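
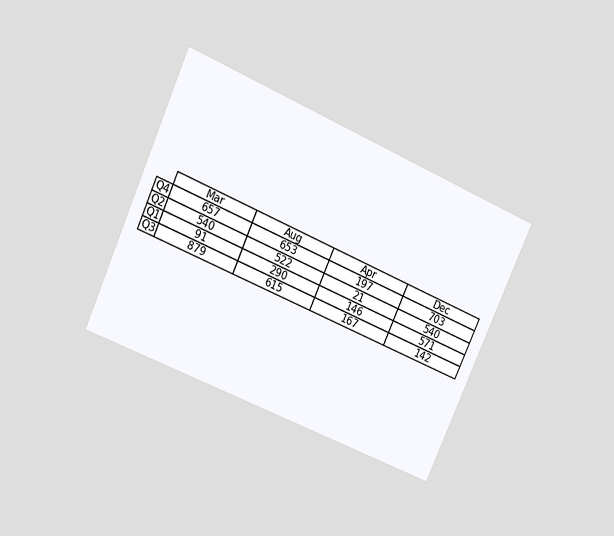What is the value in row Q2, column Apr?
21

The chart is tilted about 24° clockwise and viewed at a slight angle. The (Q2, Apr) cell reads 21.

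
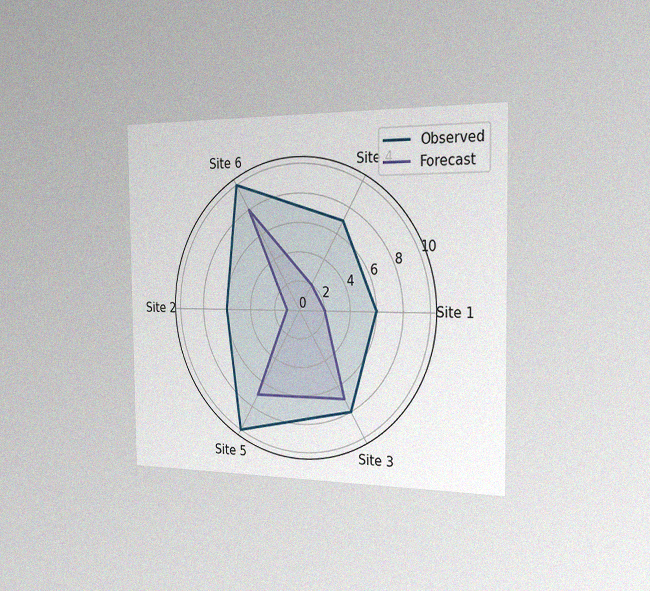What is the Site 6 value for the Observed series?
The chart is viewed slightly from the right, with some photo noise. On the Site 6 axis, Observed reaches 10.

10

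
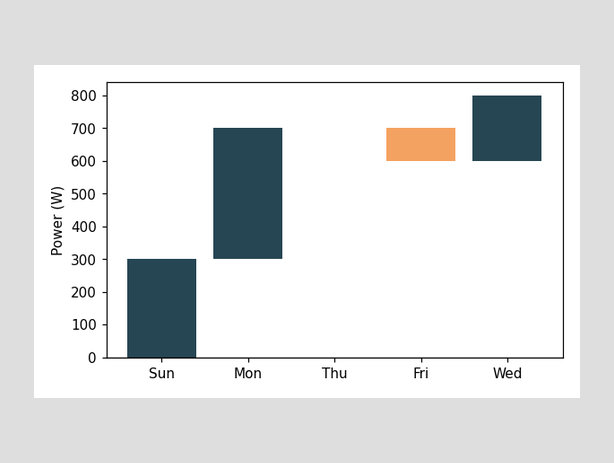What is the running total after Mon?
After Mon the running total reaches 700W.

700W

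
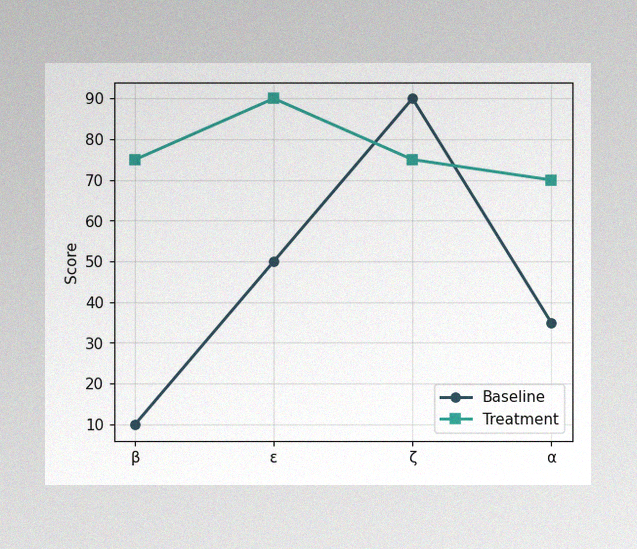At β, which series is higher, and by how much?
The image has some photo noise and uneven lighting. At β, Treatment sits above the other line by 65.

Treatment, by 65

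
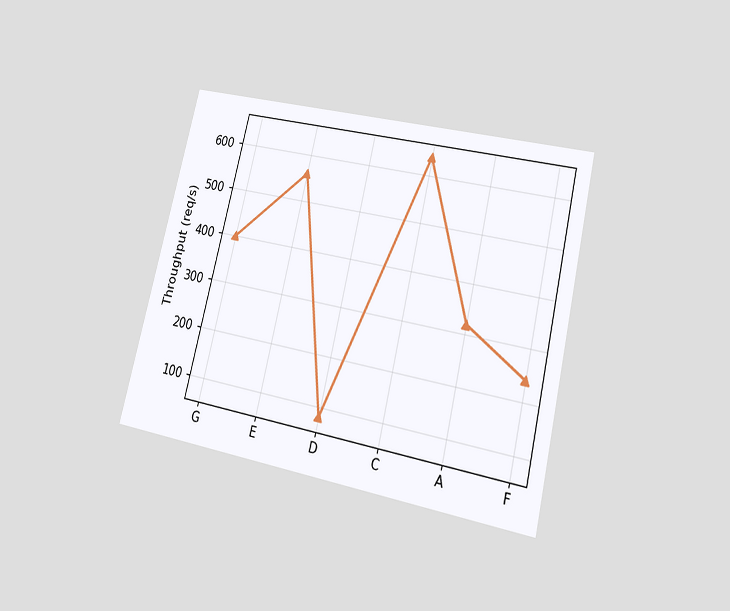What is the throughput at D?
80req/s

The chart is tilted about 13° clockwise and viewed at a slight angle. At D, the line is at 80req/s.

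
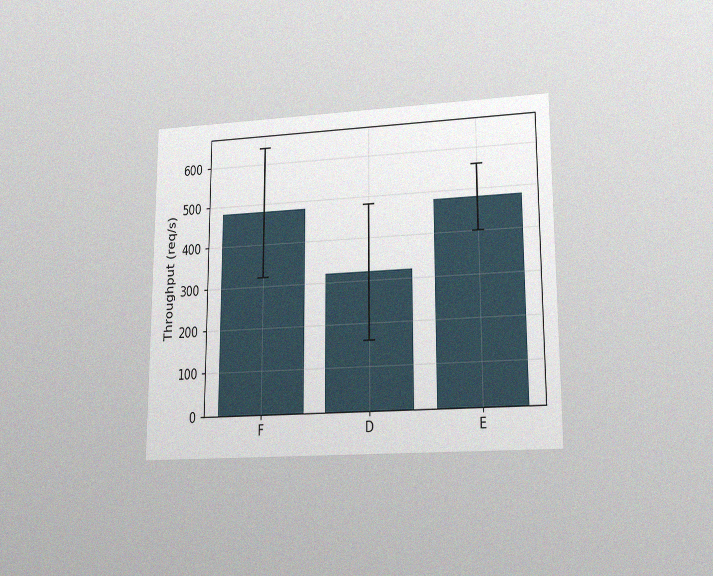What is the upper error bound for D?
The chart is viewed at a slight angle, with some photo noise. The D bar's upper whisker reaches 480req/s.

480req/s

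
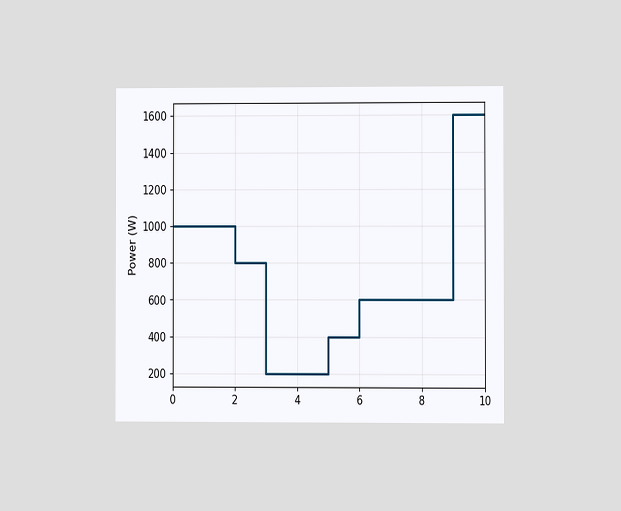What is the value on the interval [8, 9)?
The chart is viewed at a slight angle. On [8, 9) the step sits at 600W.

600W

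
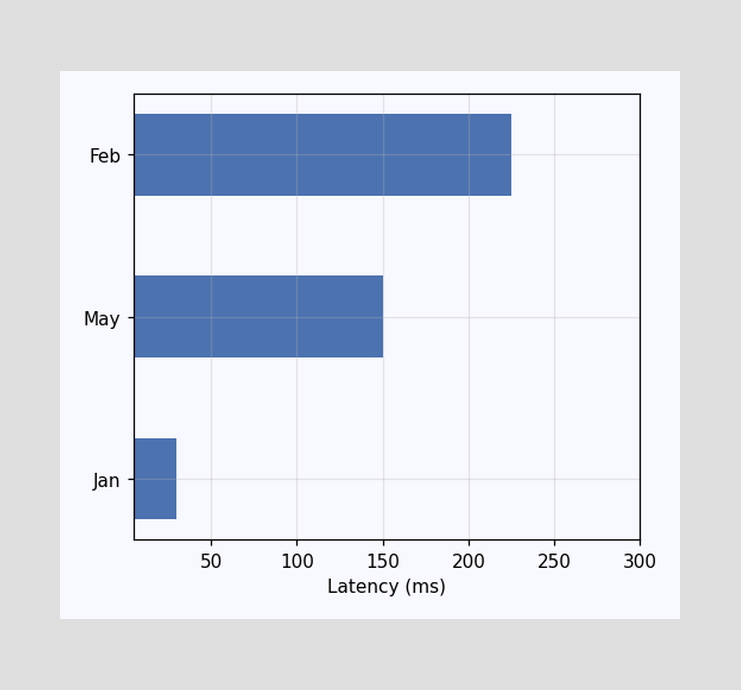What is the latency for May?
150ms

Reading along the chart's x-axis, the May bar reaches 150ms.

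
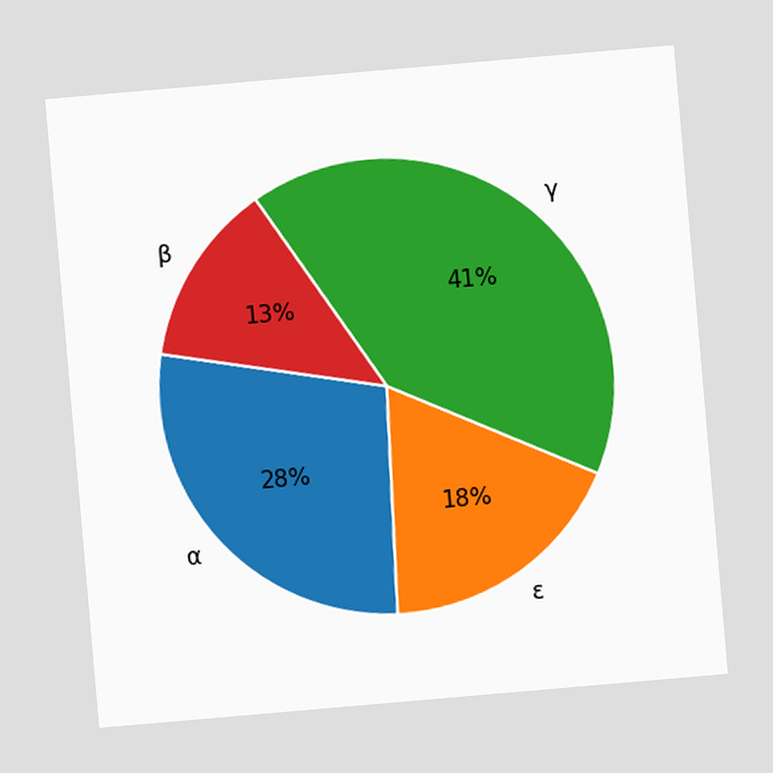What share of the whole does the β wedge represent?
The chart is tilted about 5° counter-clockwise. The β slice takes up 13% of the pie.

13%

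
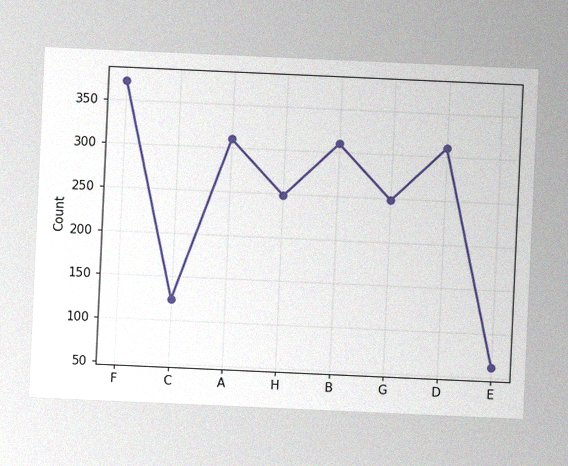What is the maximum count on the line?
372

The chart is tilted about 3° clockwise, with some photo noise. The highest point is at F, and reading across to the y-axis gives 372.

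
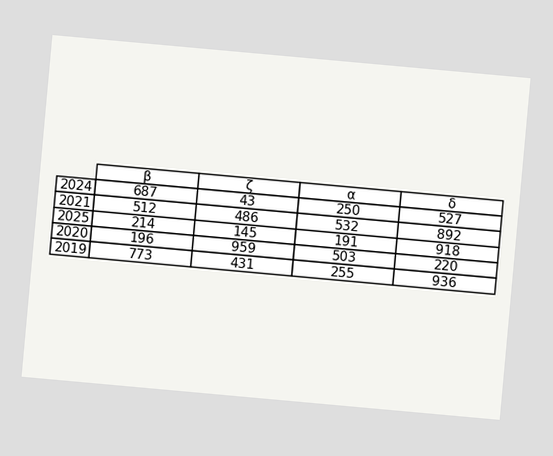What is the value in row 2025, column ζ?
145

The chart is tilted about 5° clockwise. The (2025, ζ) cell reads 145.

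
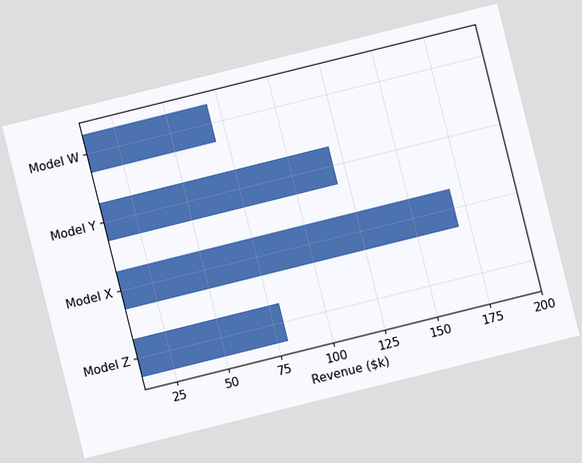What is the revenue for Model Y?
$120k

The chart is tilted about 14° counter-clockwise. Reading along the chart's x-axis, the Model Y bar reaches $120k.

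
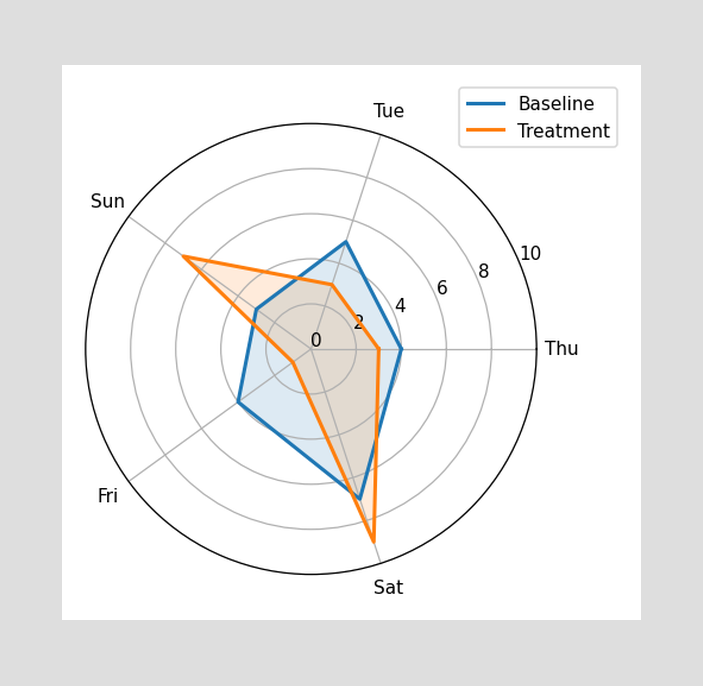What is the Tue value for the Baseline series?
On the Tue axis, Baseline reaches 5.

5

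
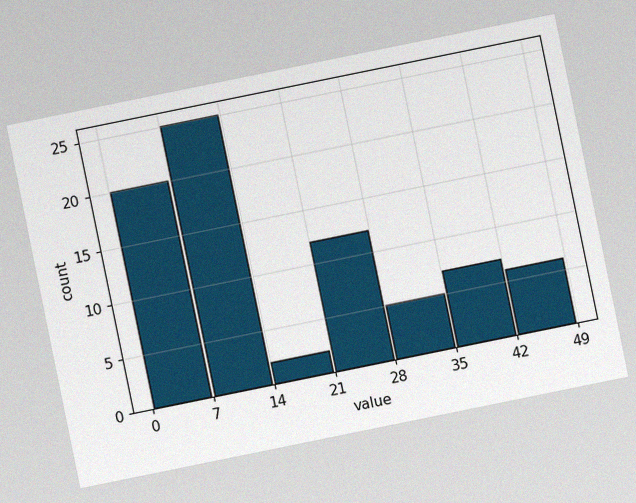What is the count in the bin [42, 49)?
The chart is tilted about 12° counter-clockwise, with some photo noise. The [42, 49) bin has height 6.

6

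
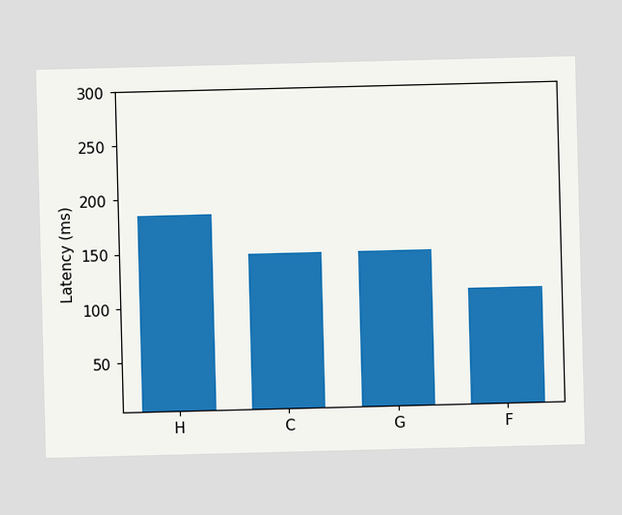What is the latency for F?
111ms

Reading along the chart's y-axis, the F bar reaches 111ms.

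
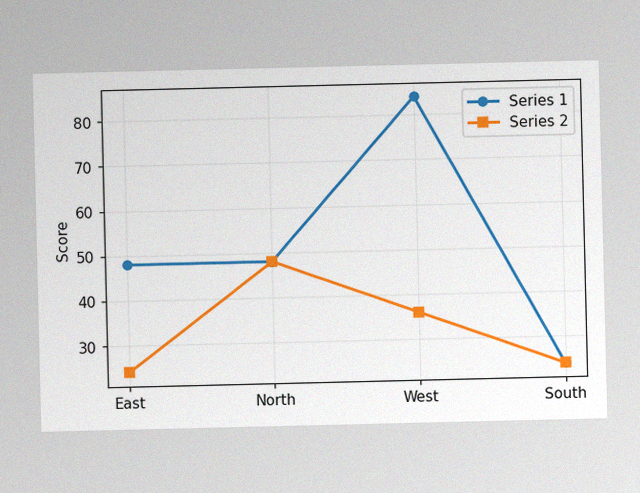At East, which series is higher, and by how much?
The image has some photo noise and uneven lighting. At East, Series 1 sits above the other line by 24.

Series 1, by 24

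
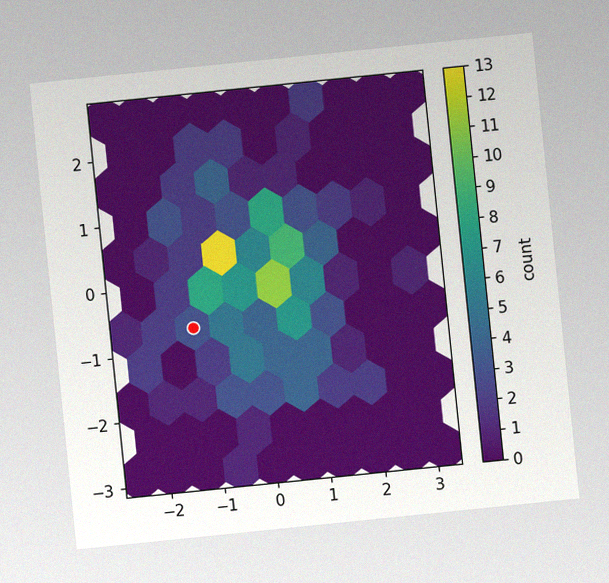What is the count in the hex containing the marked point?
The chart is tilted about 6° counter-clockwise, with some photo noise. The marked hex reads 3 on the colorbar.

3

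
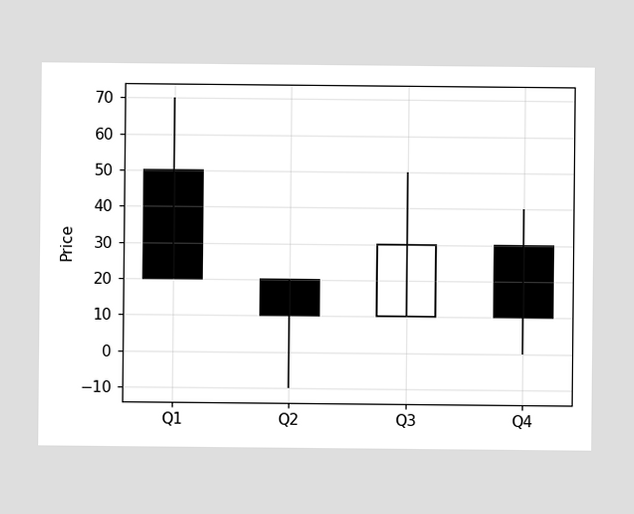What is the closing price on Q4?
10

The Q4 candle closes at 10.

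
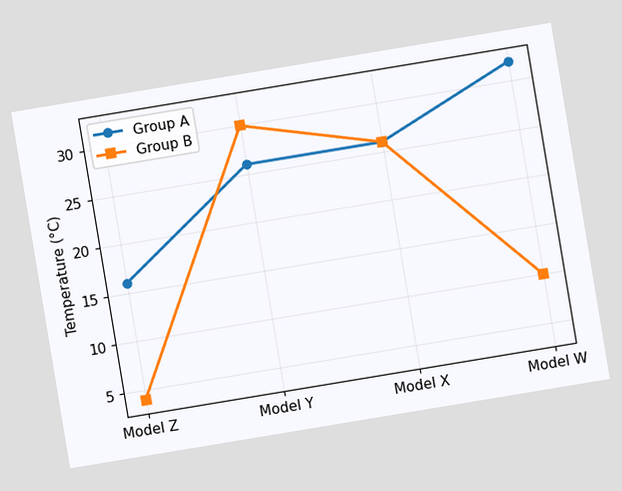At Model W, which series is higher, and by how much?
Group A, by 22°C

The chart is tilted about 9° counter-clockwise. At Model W, Group A sits above the other line by 22°C.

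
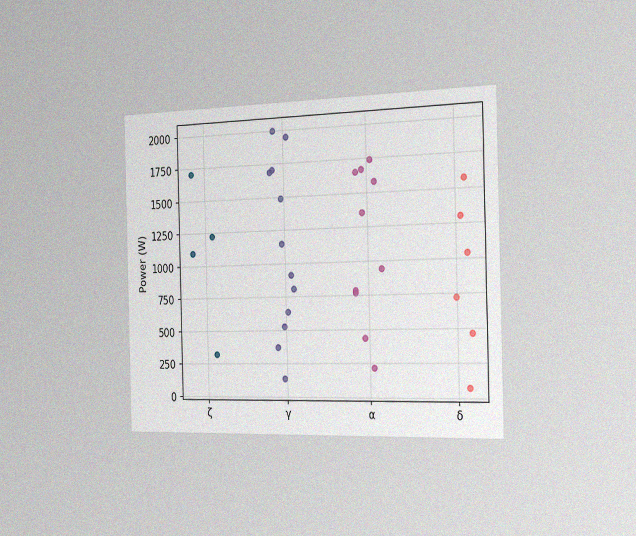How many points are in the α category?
10

The chart is viewed slightly from the right, with some photo noise. Counting the markers in the α column gives 10.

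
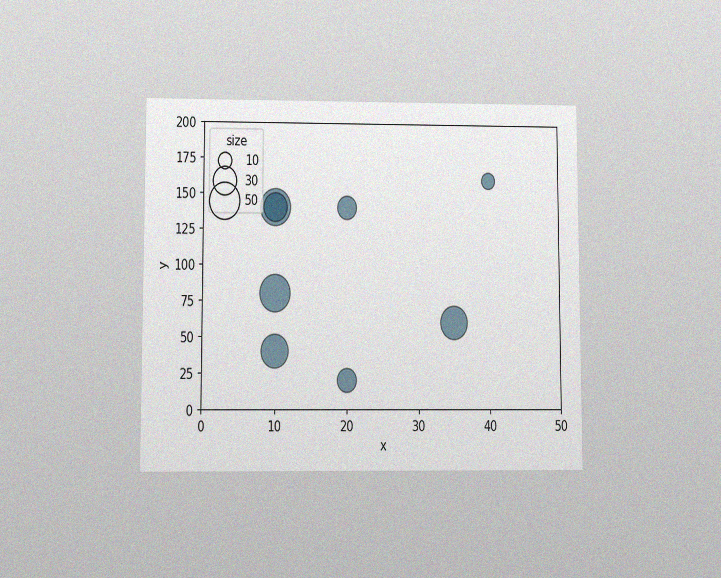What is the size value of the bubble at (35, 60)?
The chart is viewed at a slight angle, with some photo noise. Matching the bubble at (35, 60) against the size legend gives 40.

40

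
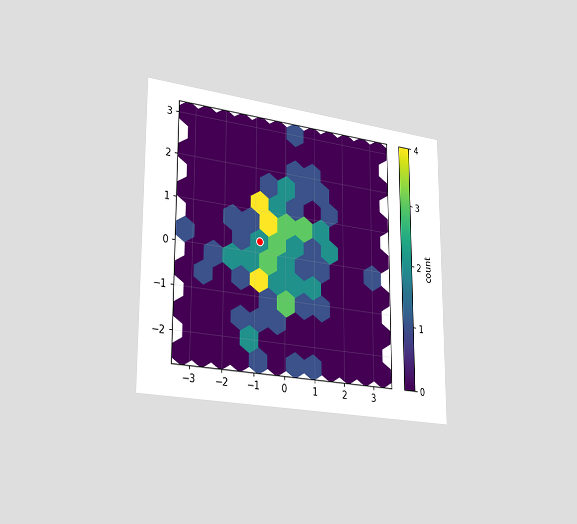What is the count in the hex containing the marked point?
2

The chart is viewed slightly from the left. The marked hex reads 2 on the colorbar.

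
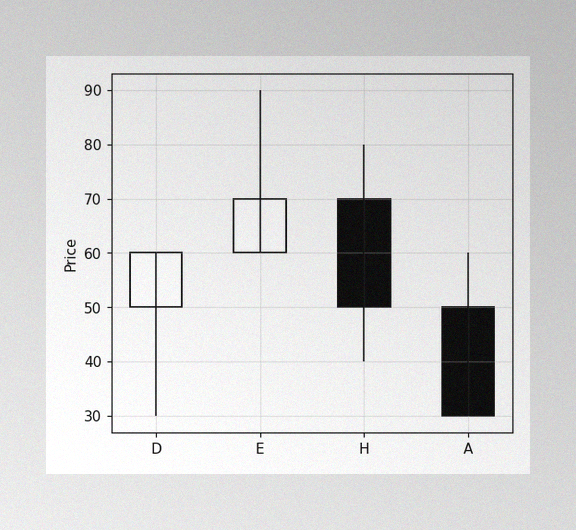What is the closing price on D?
60

The image has some photo noise and uneven lighting. The D candle closes at 60.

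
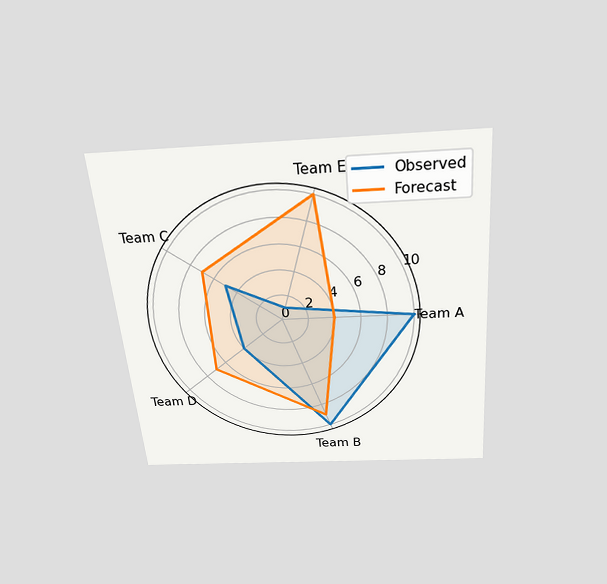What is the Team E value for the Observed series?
The chart is tilted about 5° counter-clockwise and viewed slightly from above. On the Team E axis, Observed reaches 1.

1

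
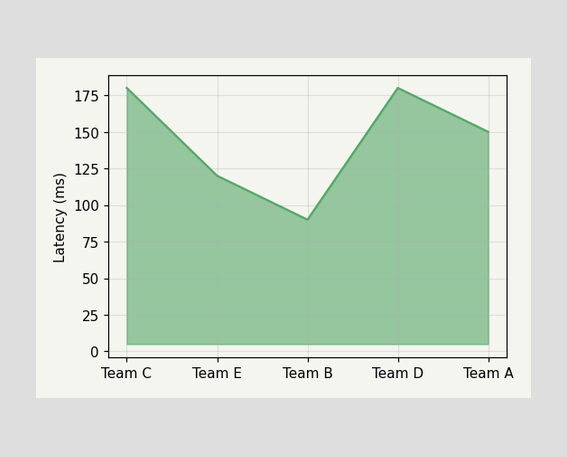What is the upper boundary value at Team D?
180ms

At Team D the upper boundary is at 180ms.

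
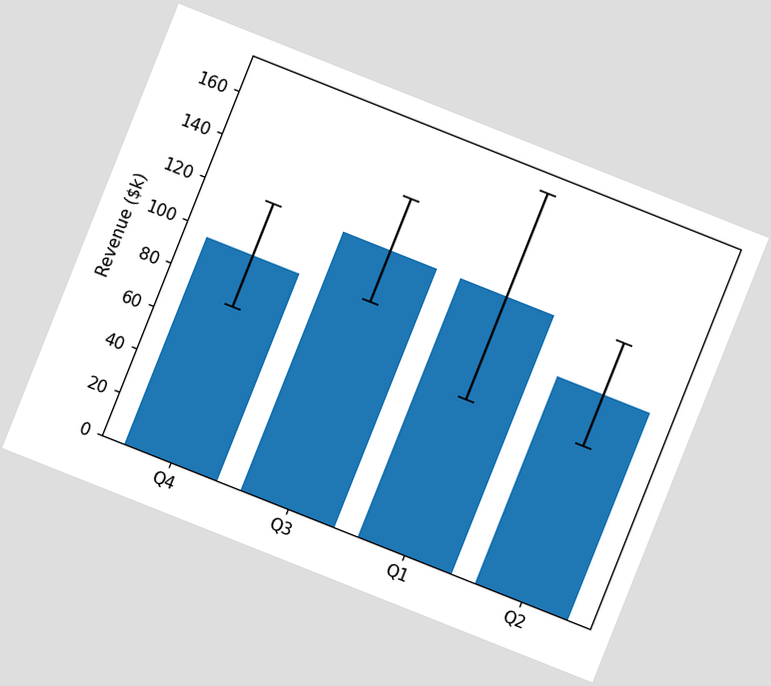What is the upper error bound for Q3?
The chart is tilted about 22° clockwise. The Q3 bar's upper whisker reaches $144k.

$144k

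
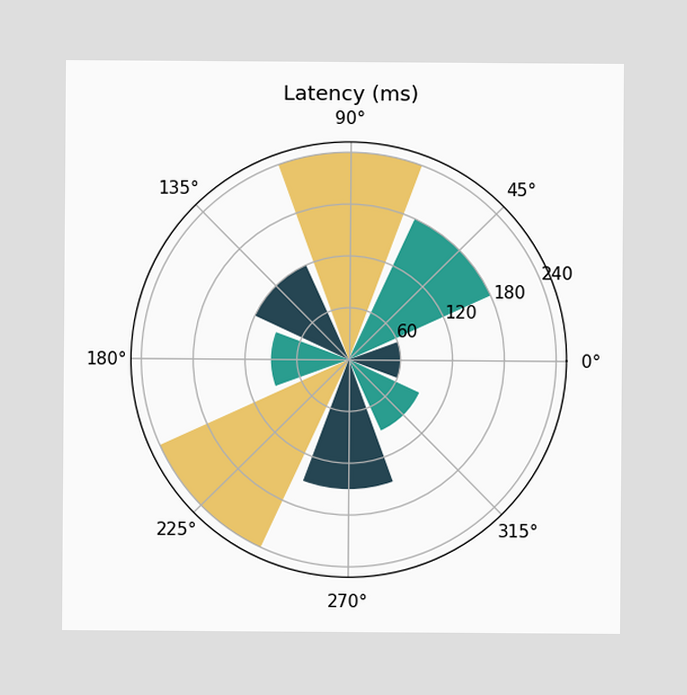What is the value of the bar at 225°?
240ms

The bar at 225° reaches 240ms on the radial axis.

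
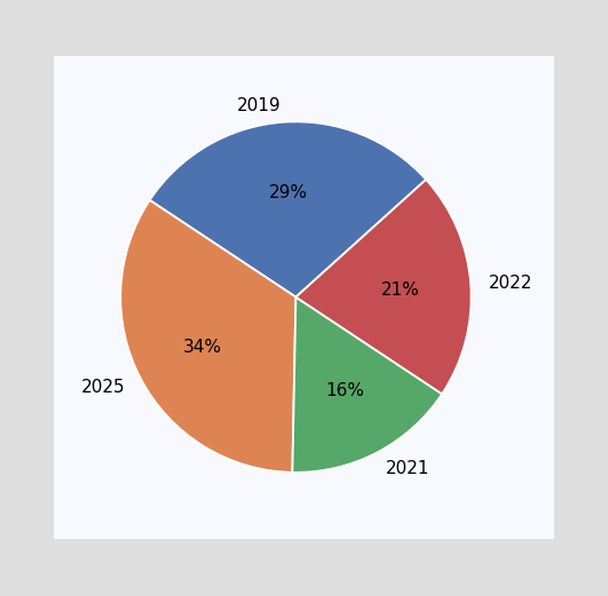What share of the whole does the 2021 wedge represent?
The 2021 slice takes up 16% of the pie.

16%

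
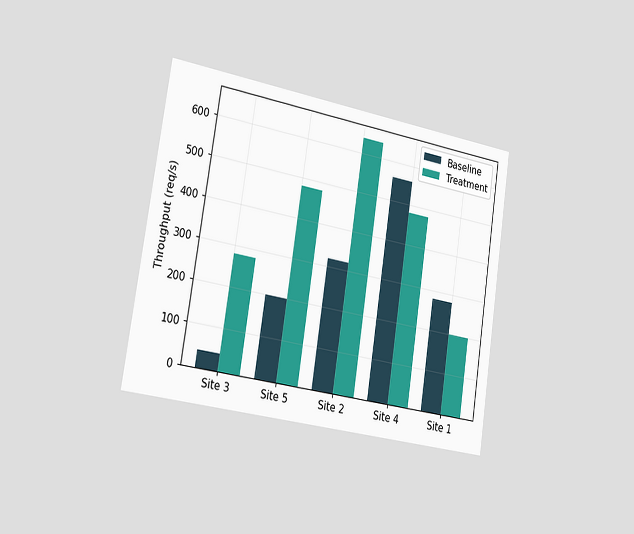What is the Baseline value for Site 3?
40req/s

The chart is tilted about 9° clockwise and viewed slightly from the left. The Baseline bar at Site 3 reaches 40req/s on the y-axis.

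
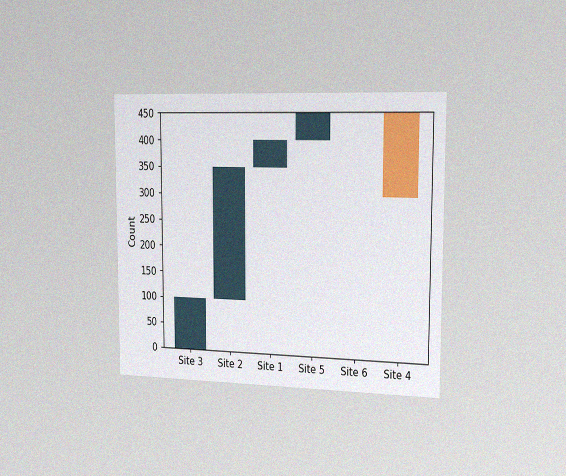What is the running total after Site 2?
The chart is viewed slightly from the right, with some photo noise. After Site 2 the running total reaches 350.

350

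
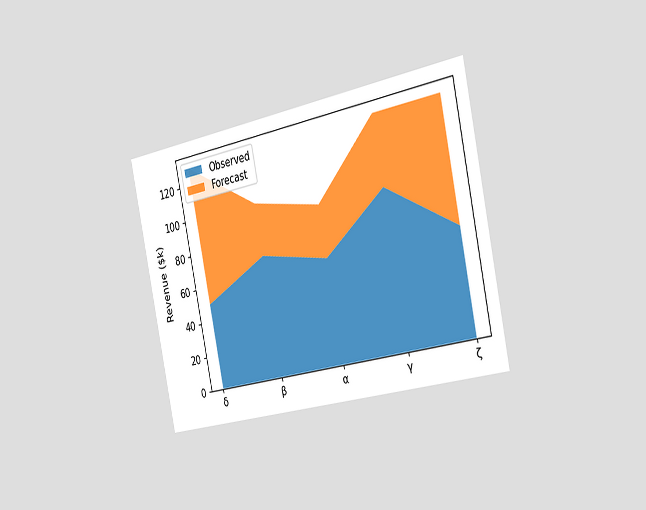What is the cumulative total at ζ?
The chart is tilted about 12° counter-clockwise and viewed slightly from the right. The stacked total at ζ reaches $130k.

$130k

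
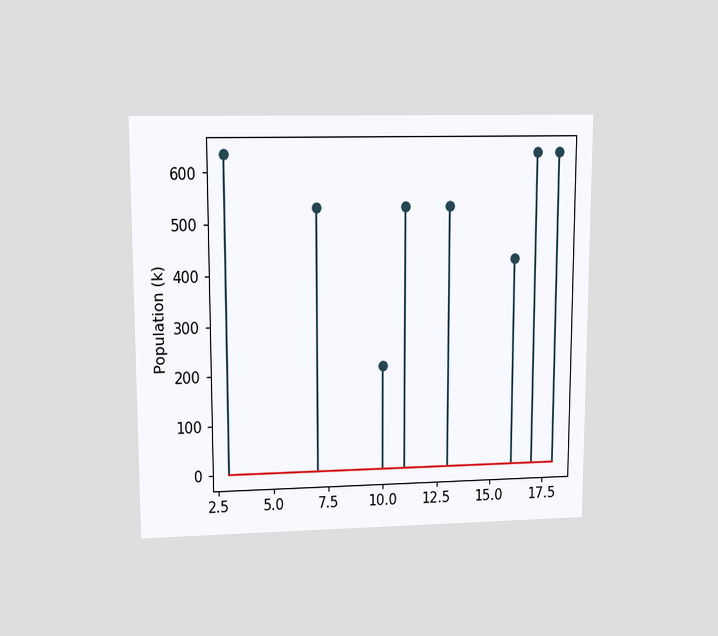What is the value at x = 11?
530k

The chart is viewed at a slight angle. The stem at x=11 reaches 530k.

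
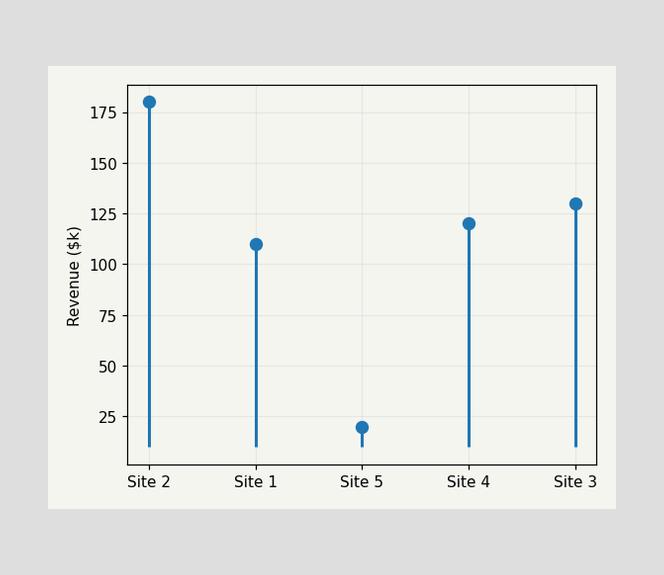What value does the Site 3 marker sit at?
The Site 3 marker sits at $130k.

$130k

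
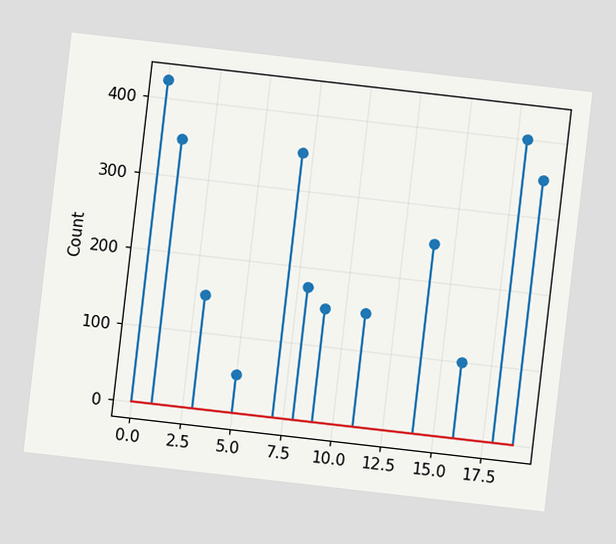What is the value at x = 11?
The chart is tilted about 7° clockwise. The stem at x=11 reaches 150.

150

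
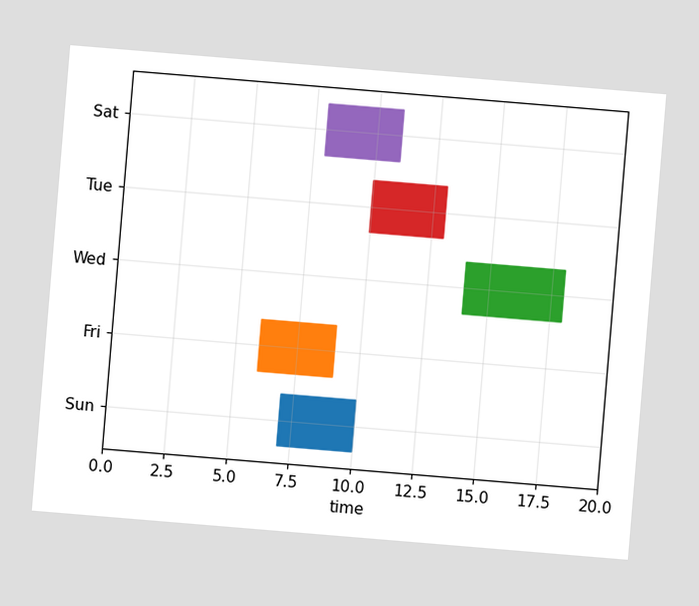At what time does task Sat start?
The chart is tilted about 5° clockwise. The Sat bar begins at t=8.

8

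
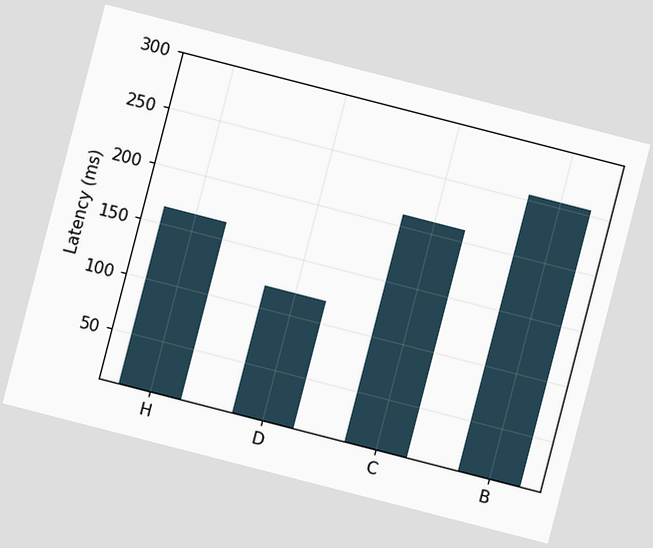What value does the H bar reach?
The chart is tilted about 14° clockwise. Reading along the chart's y-axis, the H bar reaches 165ms.

165ms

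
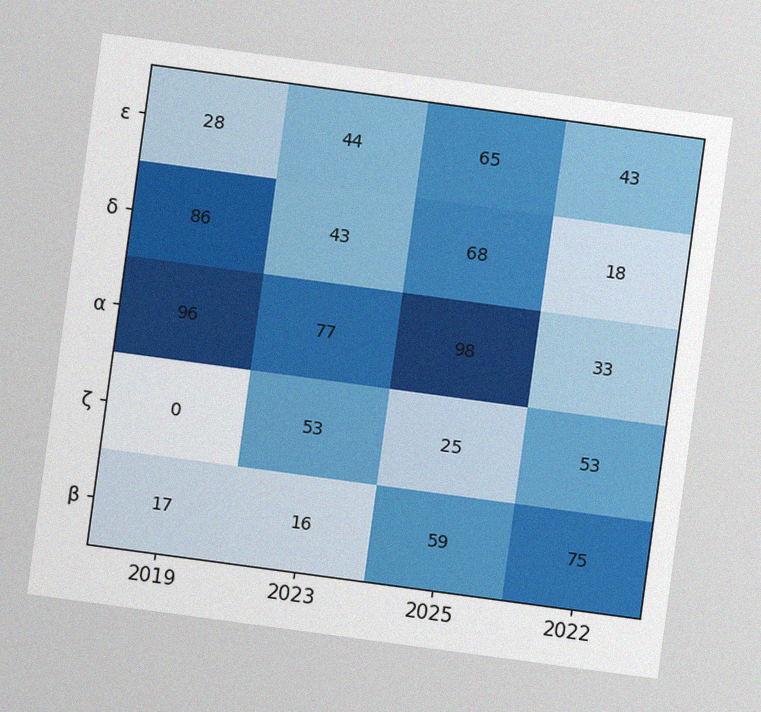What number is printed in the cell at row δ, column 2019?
The chart is tilted about 8° clockwise, with some photo noise. The (δ, 2019) cell reads 86.

86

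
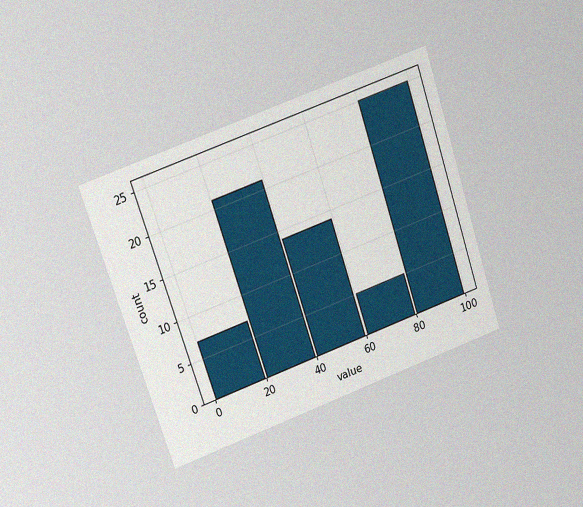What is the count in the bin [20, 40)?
The chart is tilted about 19° counter-clockwise and viewed at a slight angle, with some photo noise. The [20, 40) bin has height 21.

21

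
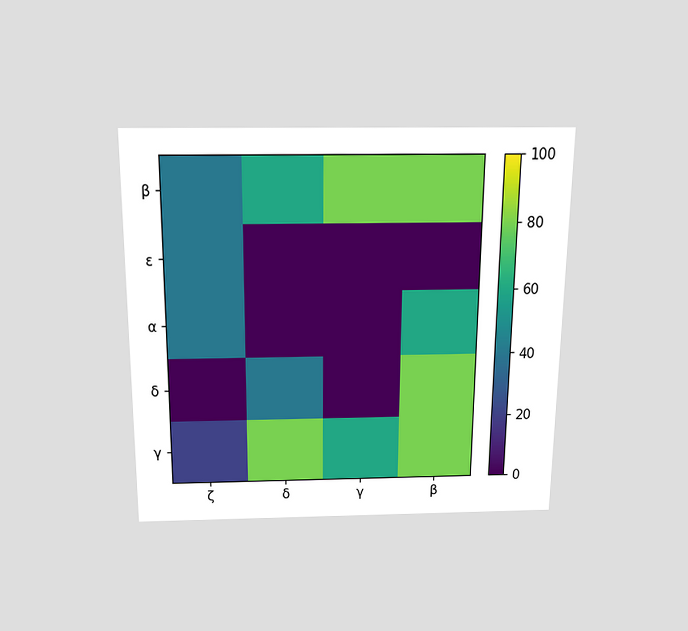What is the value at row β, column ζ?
The chart is viewed slightly from above. Matching cell (β, ζ) against the colorbar gives 40.

40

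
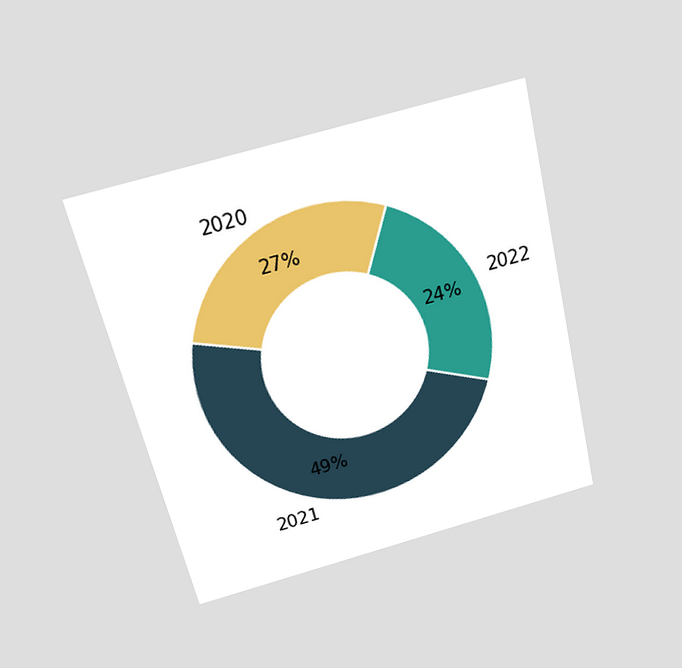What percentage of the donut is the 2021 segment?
The chart is tilted about 14° counter-clockwise and viewed slightly from above. The 2021 segment takes up 49% of the ring.

49%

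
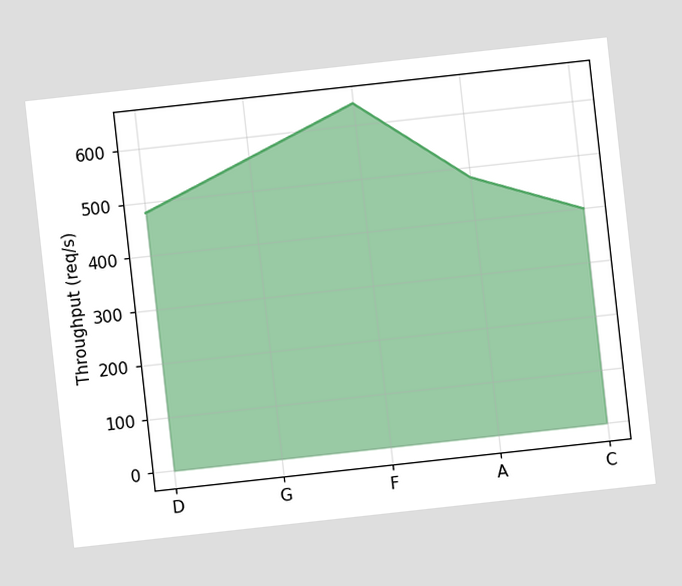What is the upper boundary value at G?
560req/s

The chart is tilted about 6° counter-clockwise. At G the upper boundary is at 560req/s.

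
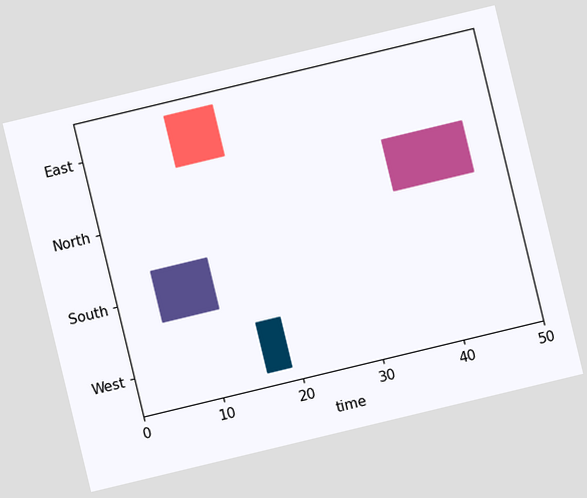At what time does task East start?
11

The chart is tilted about 14° counter-clockwise. The East bar begins at t=11.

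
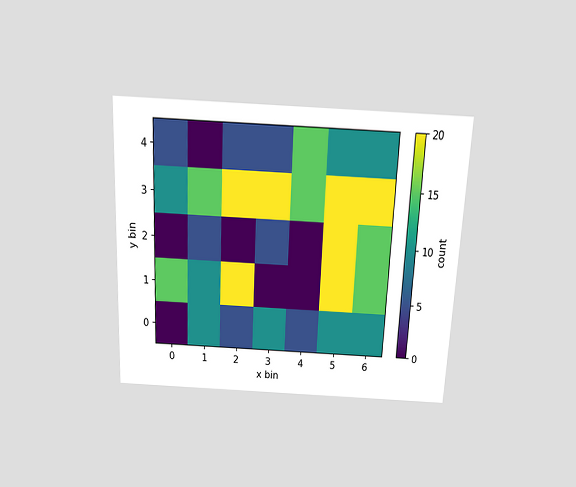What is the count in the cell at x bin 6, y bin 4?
The chart is tilted about 3° clockwise and viewed slightly from above. Matching the cell (6, 4) against the colorbar gives 10.

10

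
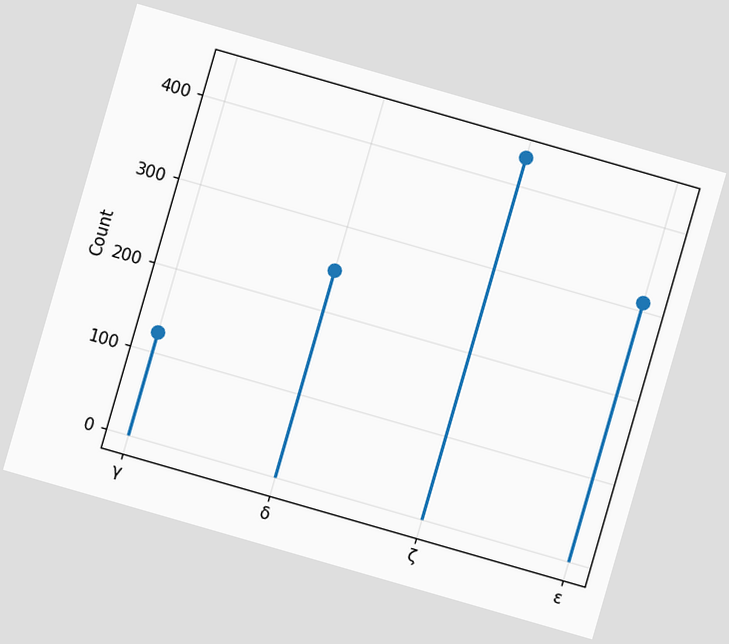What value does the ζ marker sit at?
The chart is tilted about 16° clockwise. The ζ marker sits at 434.

434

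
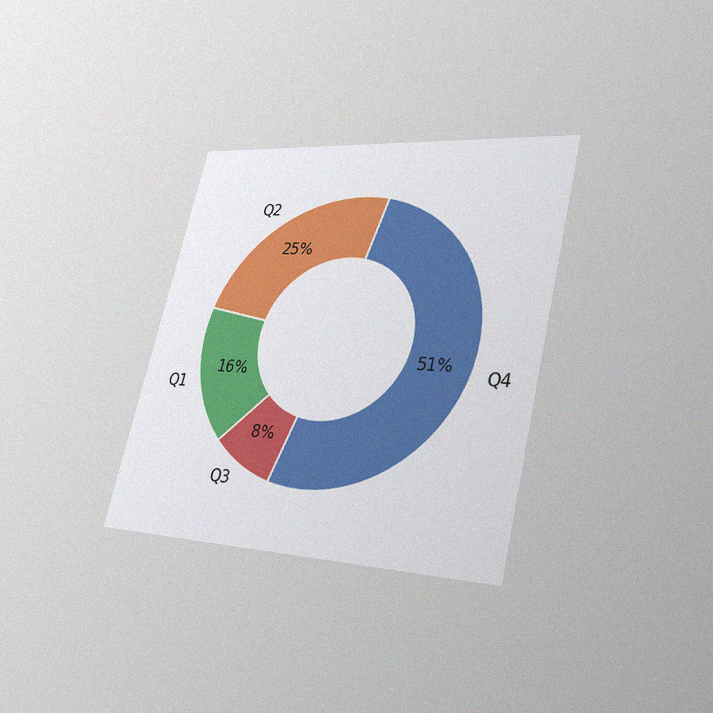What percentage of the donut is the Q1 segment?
The chart is tilted about 14° clockwise and viewed at a slight angle, with some photo noise. The Q1 segment takes up 16% of the ring.

16%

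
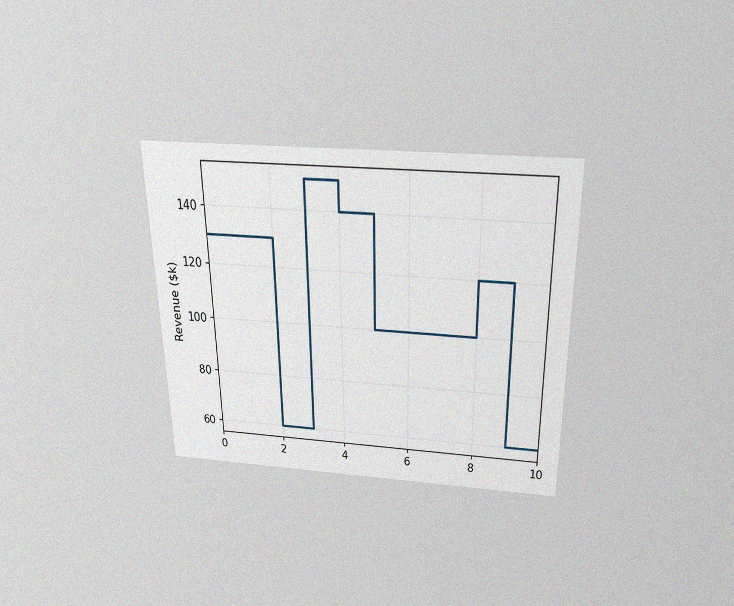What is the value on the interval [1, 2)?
$130k

The chart is viewed slightly from above, with some photo noise. On [1, 2) the step sits at $130k.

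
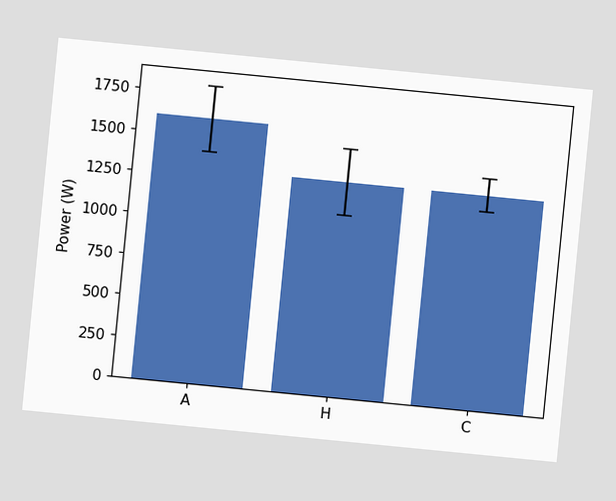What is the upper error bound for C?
1400W

The chart is tilted about 6° clockwise. The C bar's upper whisker reaches 1400W.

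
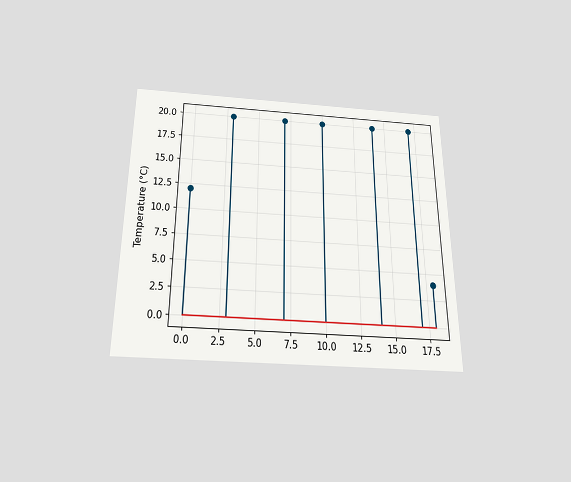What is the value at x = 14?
20°C

The chart is viewed slightly from below. The stem at x=14 reaches 20°C.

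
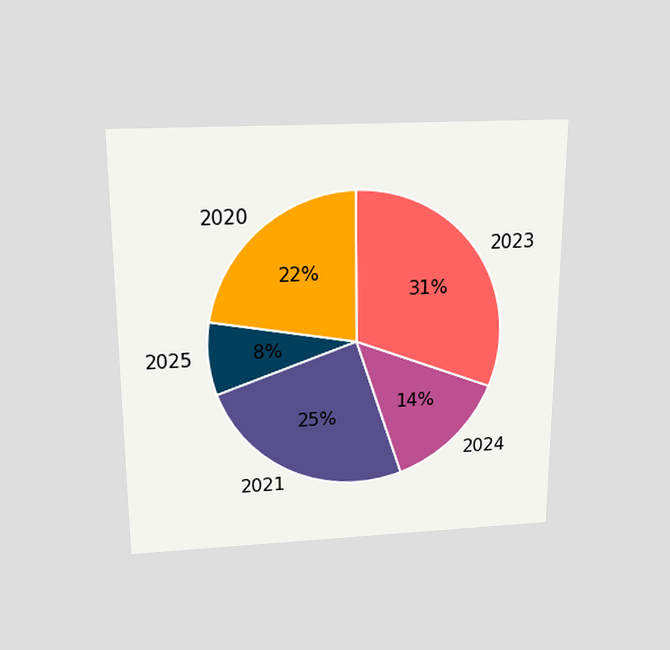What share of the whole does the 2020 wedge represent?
The chart is viewed slightly from above. The 2020 slice takes up 22% of the pie.

22%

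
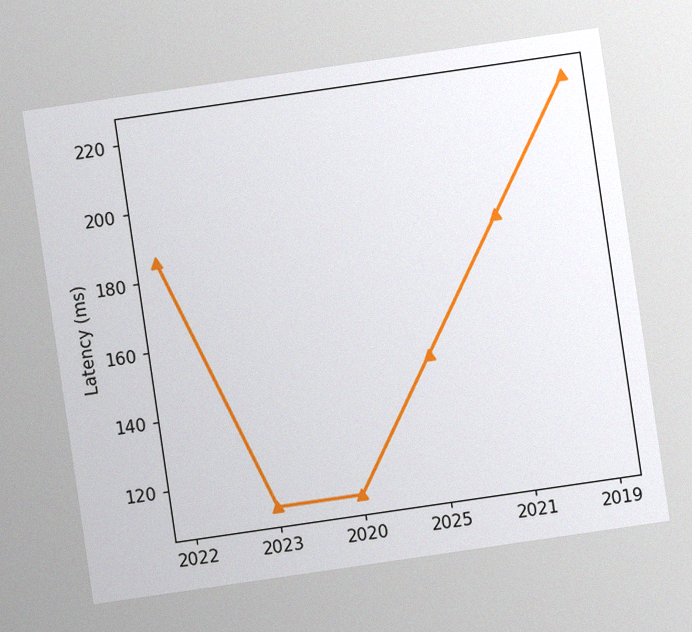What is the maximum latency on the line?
The chart is tilted about 8° counter-clockwise, with some photo noise. The highest point is at 2019, and reading across to the y-axis gives 222ms.

222ms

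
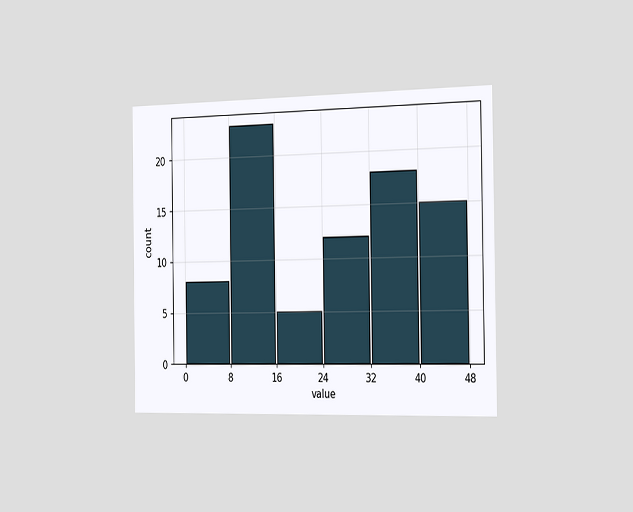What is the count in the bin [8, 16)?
23

The chart is viewed slightly from the right. The [8, 16) bin has height 23.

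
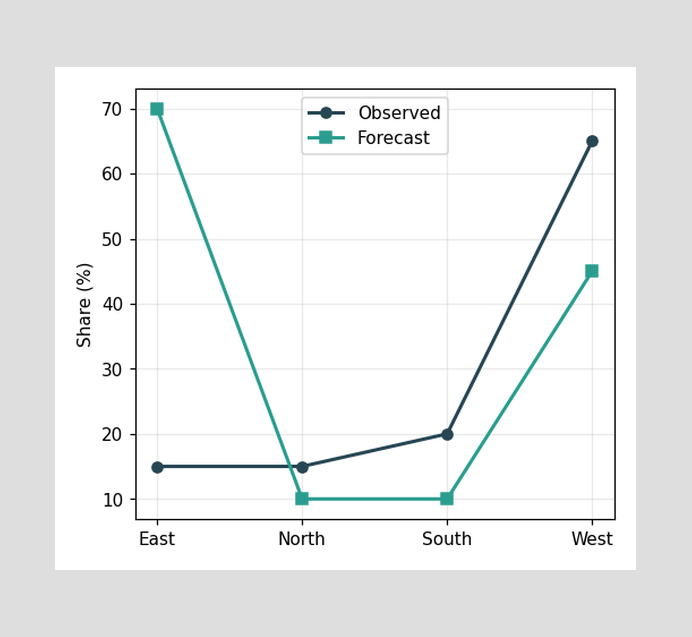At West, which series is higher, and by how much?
Observed, by 20%

At West, Observed sits above the other line by 20%.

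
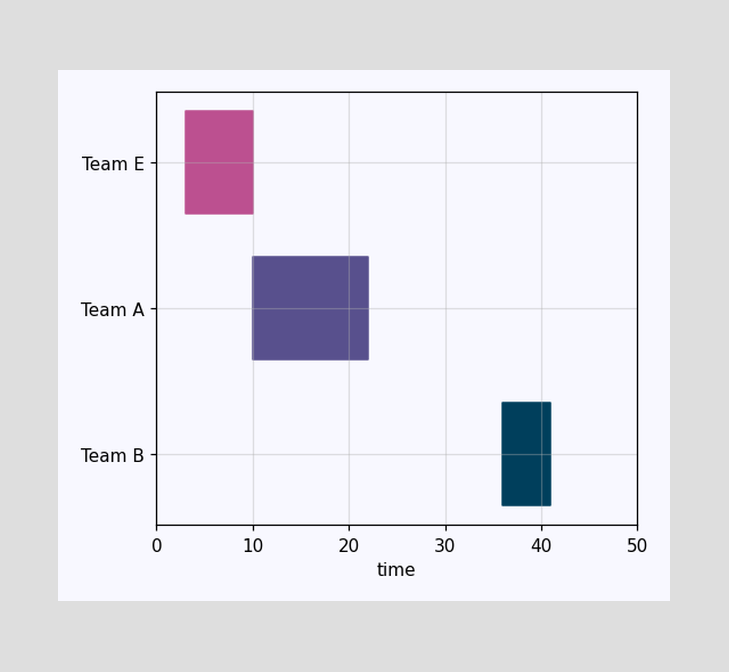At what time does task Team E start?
The Team E bar begins at t=3.

3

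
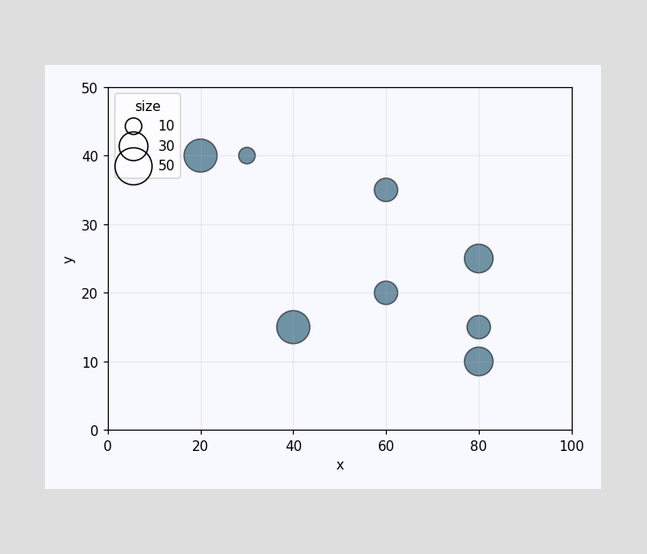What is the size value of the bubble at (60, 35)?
20

Matching the bubble at (60, 35) against the size legend gives 20.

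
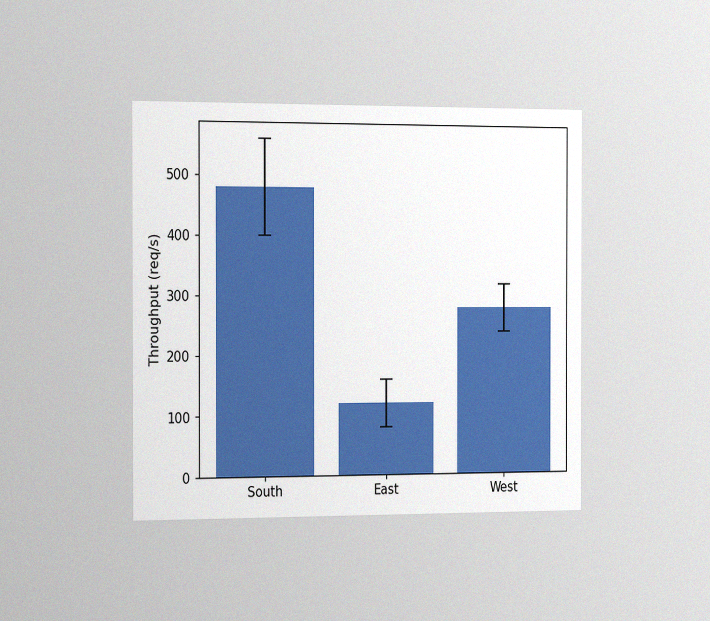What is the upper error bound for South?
The chart is viewed slightly from the left, with some photo noise. The South bar's upper whisker reaches 560req/s.

560req/s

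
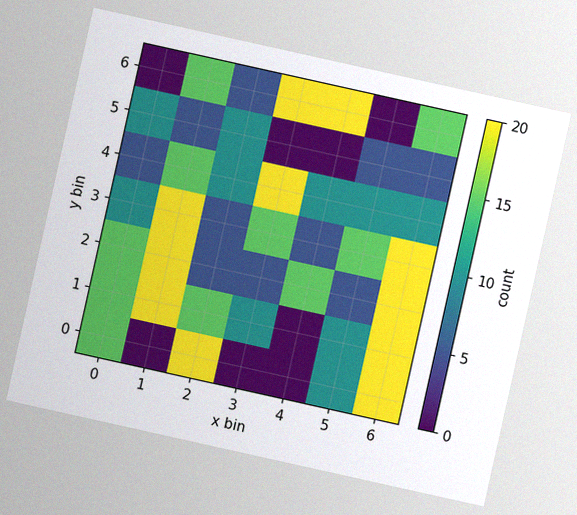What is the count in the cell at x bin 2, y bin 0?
20

The chart is tilted about 13° clockwise, with some photo noise. Matching the cell (2, 0) against the colorbar gives 20.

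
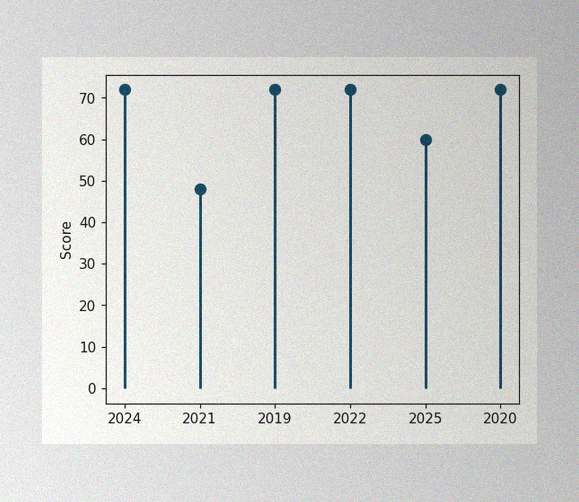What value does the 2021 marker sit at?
48

The image has some photo noise and uneven lighting. The 2021 marker sits at 48.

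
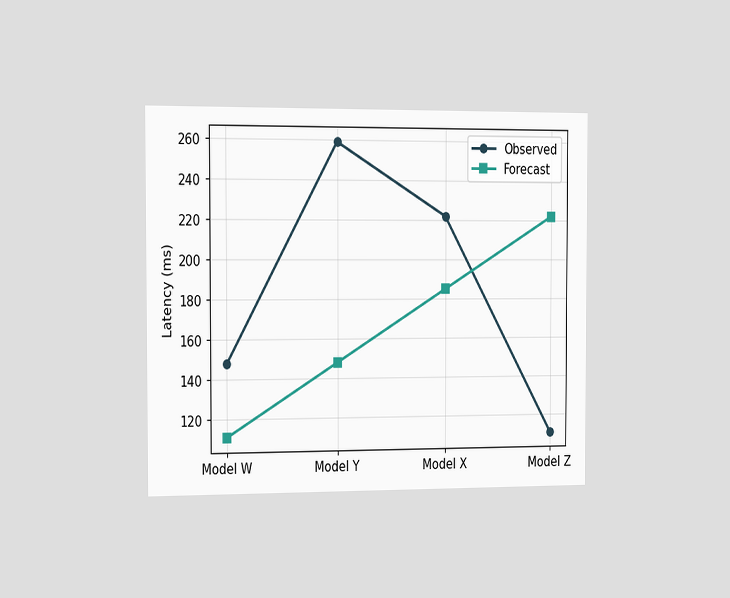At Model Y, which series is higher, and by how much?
The chart is viewed slightly from the left. At Model Y, Observed sits above the other line by 111ms.

Observed, by 111ms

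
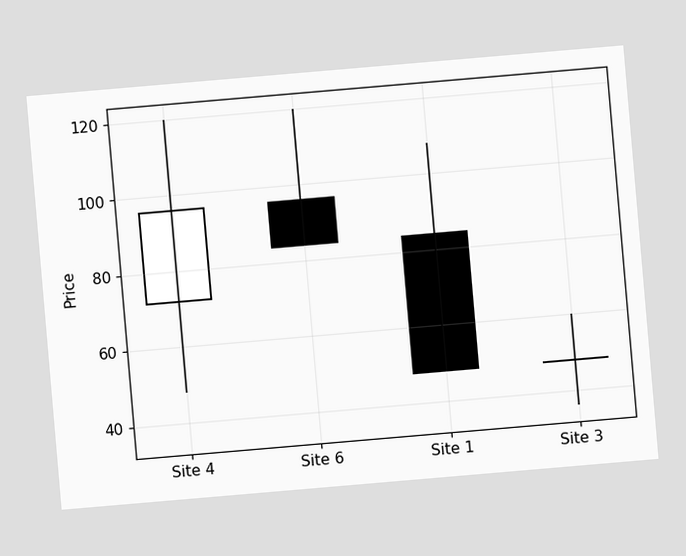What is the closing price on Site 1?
The chart is tilted about 5° counter-clockwise. The Site 1 candle closes at 48.

48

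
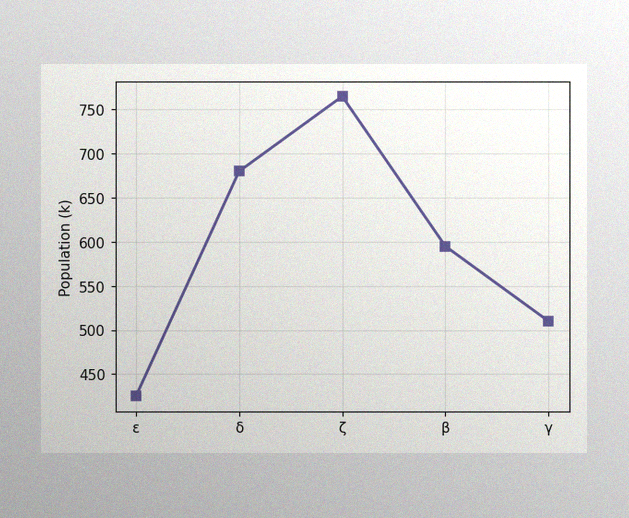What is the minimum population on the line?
The image has some photo noise and uneven lighting. The lowest point is at ε, and reading across to the y-axis gives 425k.

425k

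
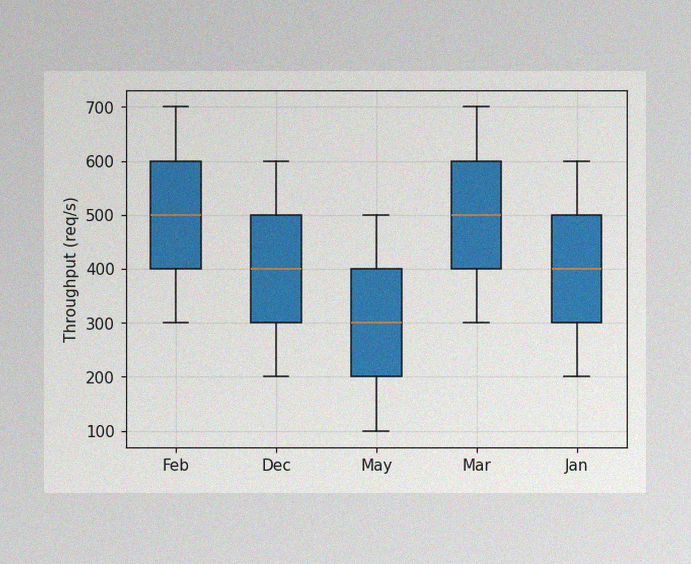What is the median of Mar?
The image has some photo noise and uneven lighting. The median line in the Mar box sits at 500req/s.

500req/s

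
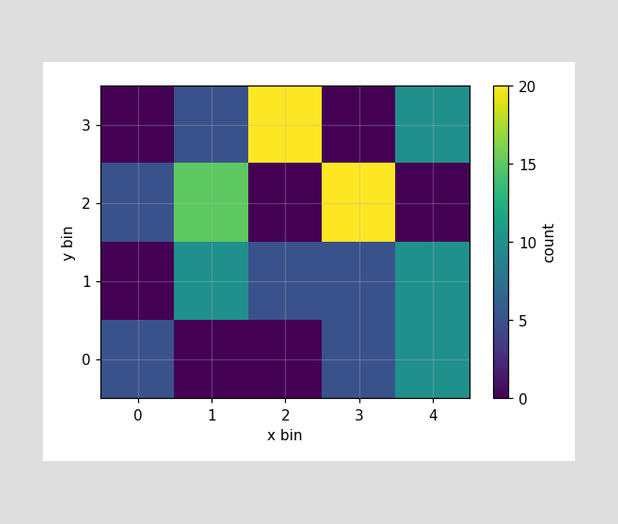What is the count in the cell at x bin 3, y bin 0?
Matching the cell (3, 0) against the colorbar gives 5.

5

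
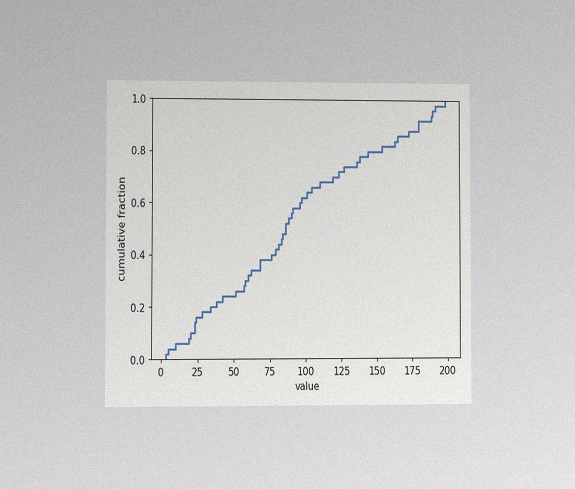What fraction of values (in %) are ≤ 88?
54%

The chart is viewed at a slight angle, with some photo noise. At x=88 the ECDF step is at 54%.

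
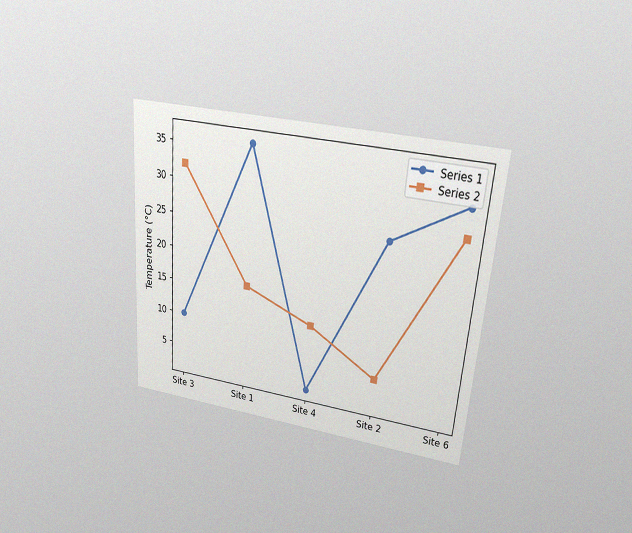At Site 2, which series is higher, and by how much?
The chart is tilted about 5° clockwise and viewed at a slight angle, with some photo noise. At Site 2, Series 1 sits above the other line by 20°C.

Series 1, by 20°C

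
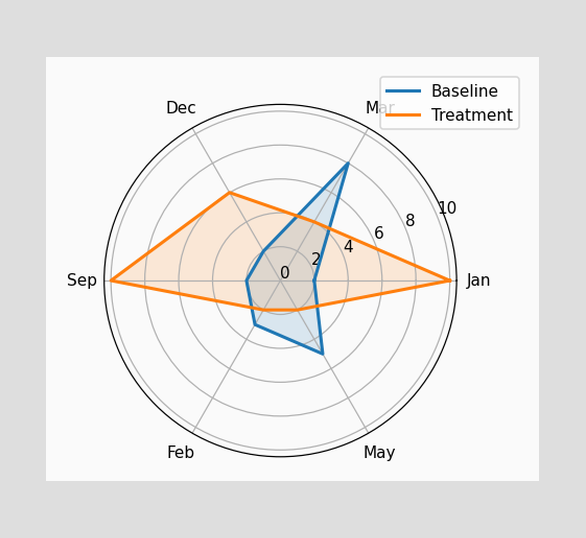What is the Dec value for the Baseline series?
On the Dec axis, Baseline reaches 2.

2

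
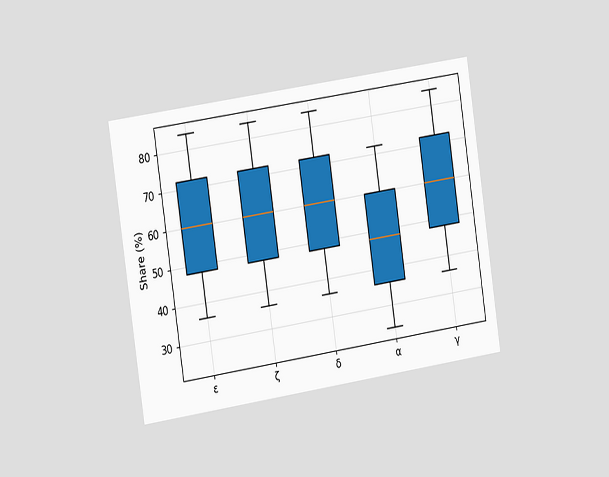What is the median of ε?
The chart is tilted about 8° counter-clockwise and viewed slightly from the left. The median line in the ε box sits at 60%.

60%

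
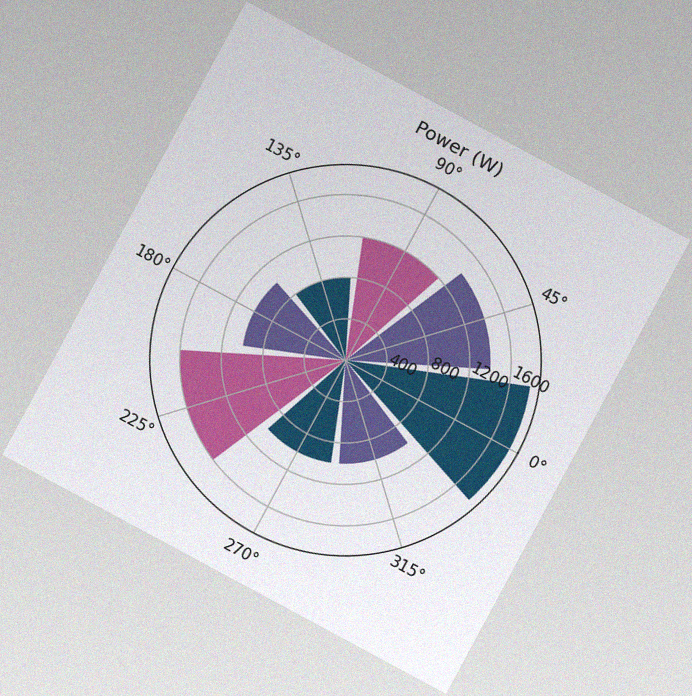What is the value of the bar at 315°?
1000W

The chart is tilted about 28° clockwise, with some photo noise. The bar at 315° reaches 1000W on the radial axis.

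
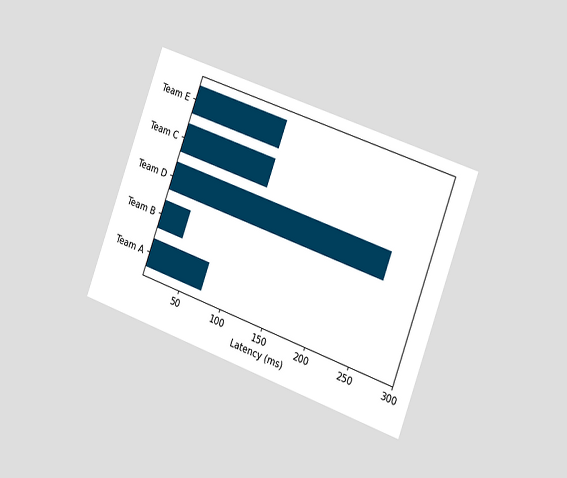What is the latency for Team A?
The chart is tilted about 20° clockwise and viewed slightly from the right. Reading along the chart's x-axis, the Team A bar reaches 74ms.

74ms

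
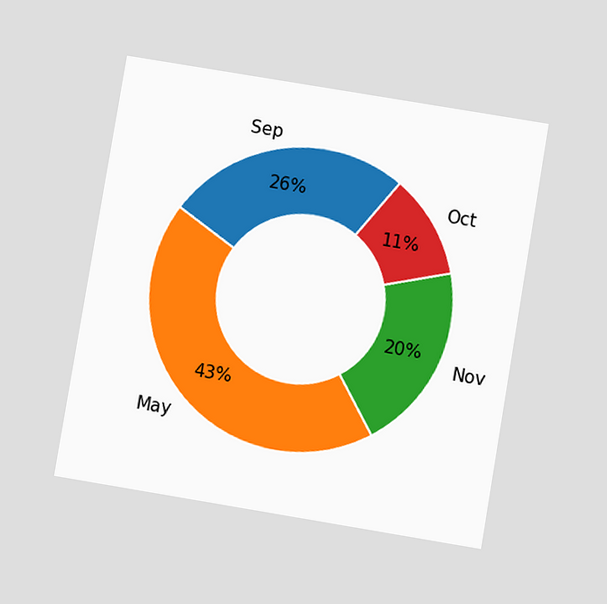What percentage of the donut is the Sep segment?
26%

The chart is tilted about 9° clockwise and viewed at a slight angle. The Sep segment takes up 26% of the ring.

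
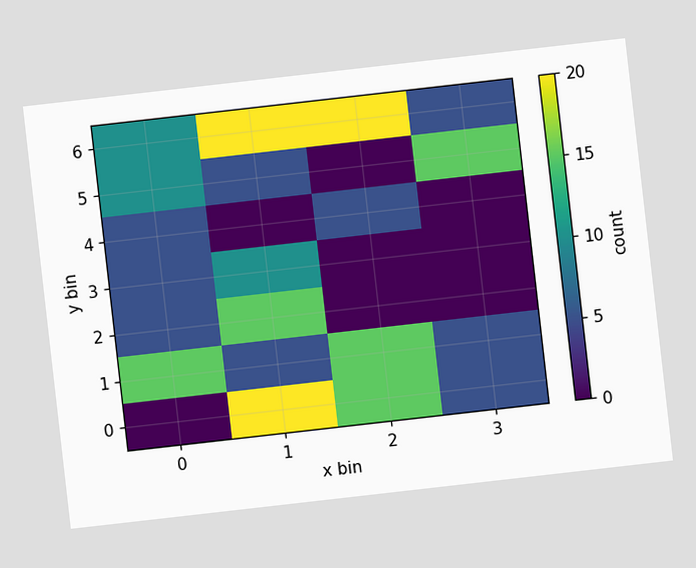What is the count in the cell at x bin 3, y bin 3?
0

The chart is tilted about 6° counter-clockwise. Matching the cell (3, 3) against the colorbar gives 0.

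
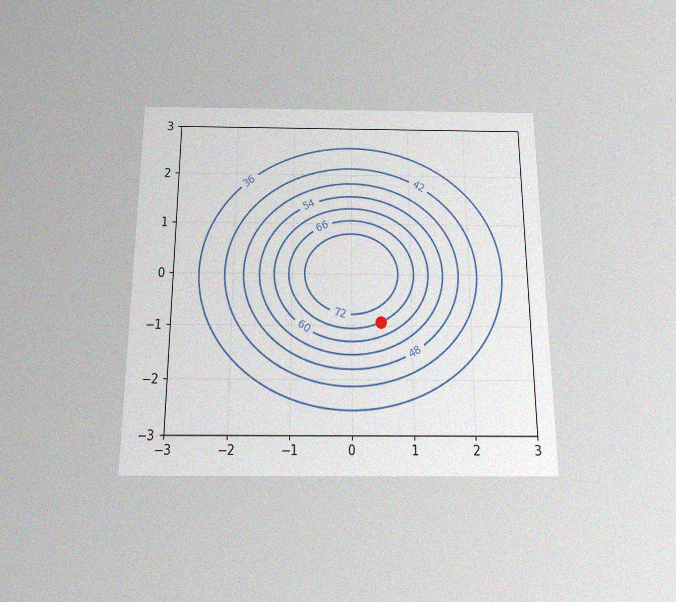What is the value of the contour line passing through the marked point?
66

The chart is viewed slightly from below, with some photo noise. The marked point sits on the contour labelled 66.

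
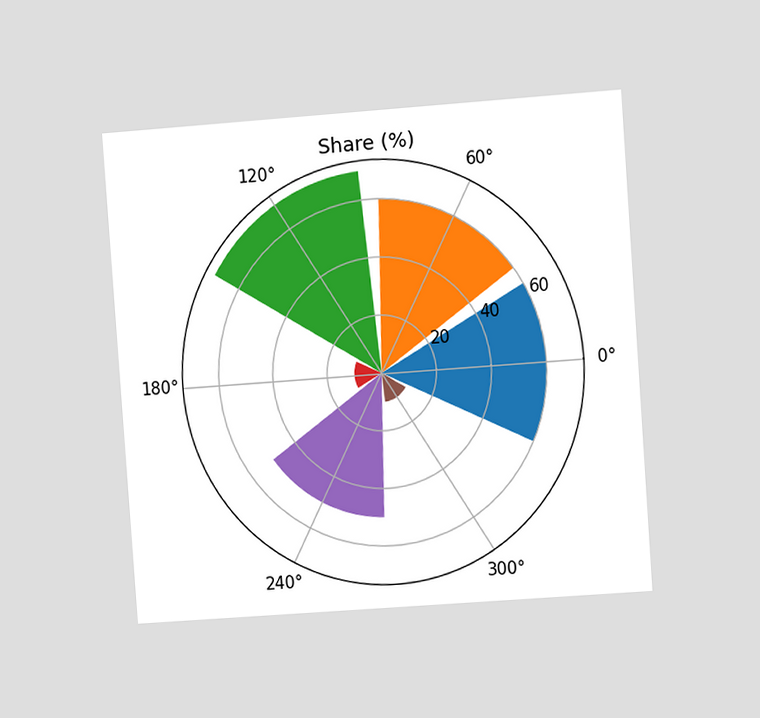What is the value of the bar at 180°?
10%

The chart is tilted about 4° counter-clockwise and viewed at a slight angle. The bar at 180° reaches 10% on the radial axis.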